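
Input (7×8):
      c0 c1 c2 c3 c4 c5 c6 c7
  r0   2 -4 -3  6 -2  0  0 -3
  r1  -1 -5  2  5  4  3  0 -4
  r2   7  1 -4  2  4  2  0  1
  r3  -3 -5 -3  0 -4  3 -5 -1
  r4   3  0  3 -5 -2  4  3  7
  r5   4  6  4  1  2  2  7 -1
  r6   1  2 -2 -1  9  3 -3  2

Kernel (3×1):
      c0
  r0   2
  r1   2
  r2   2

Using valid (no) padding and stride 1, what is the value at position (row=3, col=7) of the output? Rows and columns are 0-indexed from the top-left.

10

The receptive field on the input at this output position is [-1 / 7 / -1]. Elementwise product with the kernel and sum: -1·2 + 7·2 + -1·2.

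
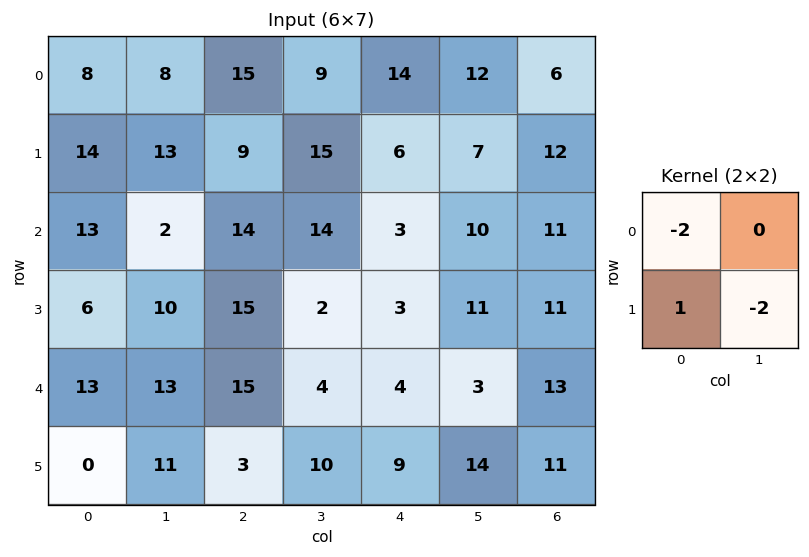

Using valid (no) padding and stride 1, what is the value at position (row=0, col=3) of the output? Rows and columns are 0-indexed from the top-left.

The receptive field on the input at this output position is [9 14 / 15 6]. Elementwise product with the kernel and sum: 9·-2 + 15·1 + 6·-2.

-15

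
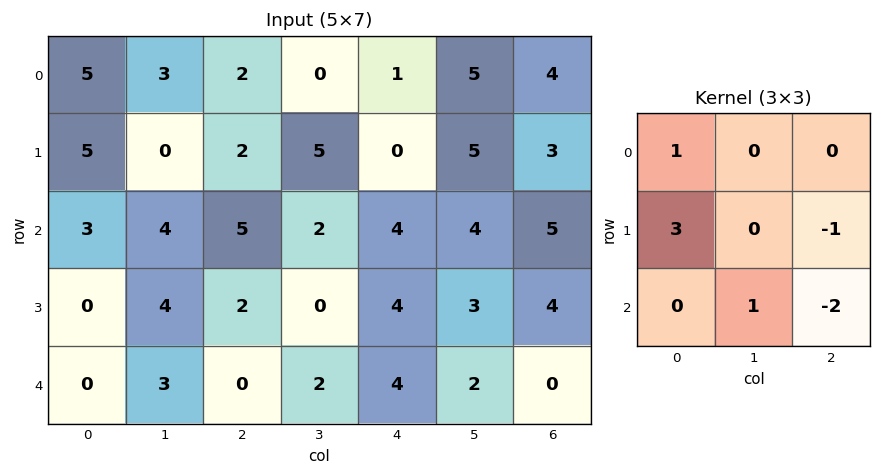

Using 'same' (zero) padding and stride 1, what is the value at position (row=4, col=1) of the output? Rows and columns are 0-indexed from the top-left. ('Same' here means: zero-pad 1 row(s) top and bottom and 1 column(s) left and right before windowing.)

The receptive field on the zero-padded input at this output position is [0 4 2 / 0 3 0 / 0 0 0]. Elementwise product with the kernel and sum: 0·1 + 0·3 + 0·-1 + 0·1 + 0·-2.

0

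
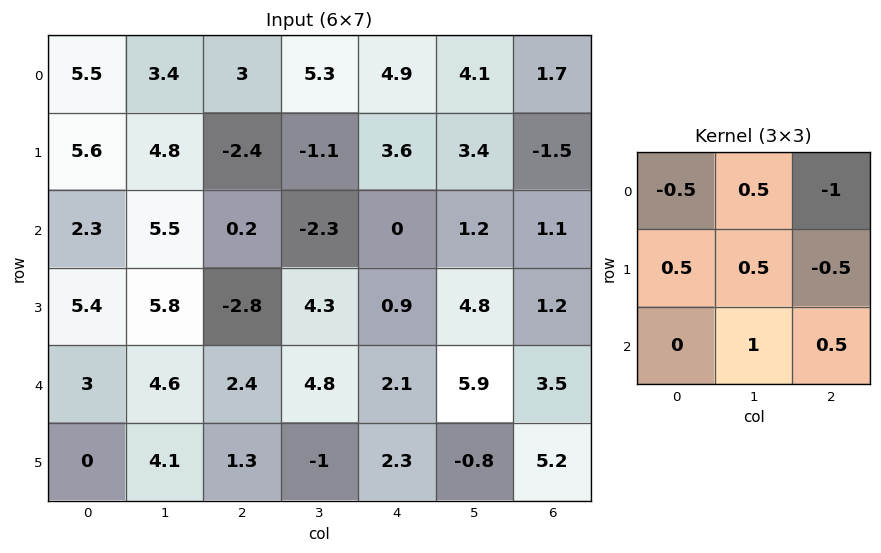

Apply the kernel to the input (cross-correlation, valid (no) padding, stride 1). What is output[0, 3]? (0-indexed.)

-4.15

The receptive field on the input at this output position is [5.3 4.9 4.1 / -1.1 3.6 3.4 / -2.3 0 1.2]. Elementwise product with the kernel and sum: 5.3·-0.5 + 4.9·0.5 + 4.1·-1 + -1.1·0.5 + 3.6·0.5 + 3.4·-0.5 + 0·1 + 1.2·0.5.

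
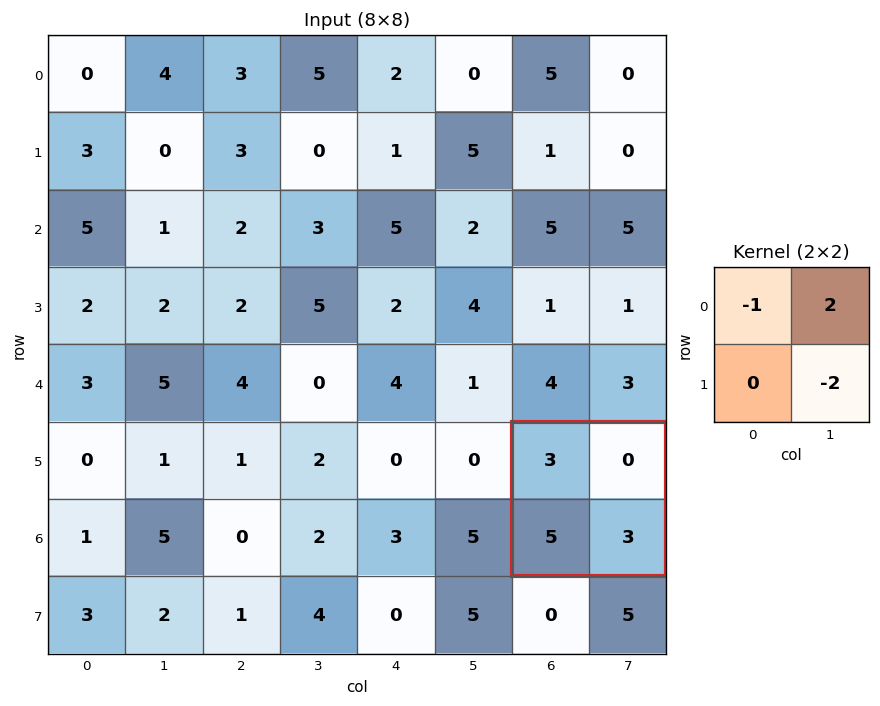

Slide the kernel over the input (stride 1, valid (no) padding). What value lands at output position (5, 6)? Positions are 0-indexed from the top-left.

-9

The receptive field on the input at this output position is [3 0 / 5 3]. Elementwise product with the kernel and sum: 3·-1 + 0·2 + 3·-2.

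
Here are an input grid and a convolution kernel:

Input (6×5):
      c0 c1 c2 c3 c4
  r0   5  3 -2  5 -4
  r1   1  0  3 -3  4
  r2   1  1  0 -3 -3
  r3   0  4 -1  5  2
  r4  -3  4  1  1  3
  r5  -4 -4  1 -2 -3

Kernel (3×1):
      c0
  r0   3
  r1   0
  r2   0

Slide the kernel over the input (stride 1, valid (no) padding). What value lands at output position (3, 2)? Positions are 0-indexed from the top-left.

-3

The receptive field on the input at this output position is [-1 / 1 / 1]. Elementwise product with the kernel and sum: -1·3.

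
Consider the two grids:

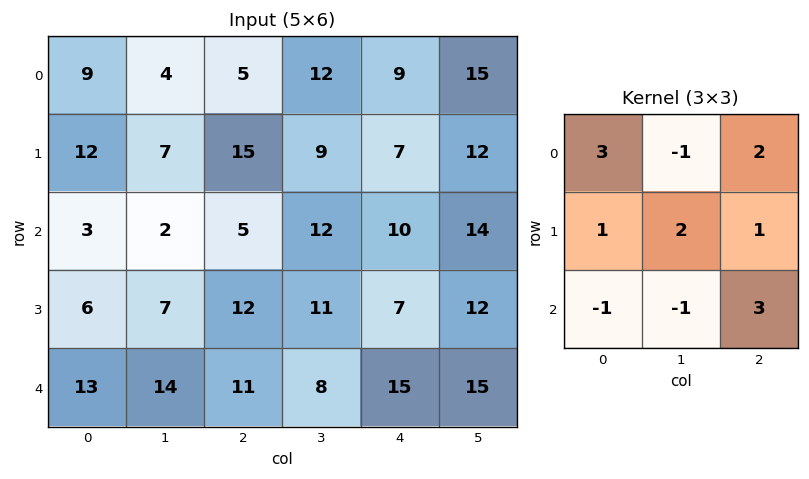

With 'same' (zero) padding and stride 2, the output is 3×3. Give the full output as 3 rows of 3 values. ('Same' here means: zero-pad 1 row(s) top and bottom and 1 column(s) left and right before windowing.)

Output[0,0]: The receptive field on the zero-padded input at this output position is [0 0 0 / 0 9 4 / 0 12 7]. Elementwise product with the kernel and sum: 0·3 + 0·-1 + 0·2 + 0·1 + 9·2 + 4·1 + 0·-1 + 12·-1 + 7·3.
Output[0,1]: The receptive field on the zero-padded input at this output position is [0 0 0 / 4 5 12 / 7 15 9]. Elementwise product with the kernel and sum: 0·3 + 0·-1 + 0·2 + 4·1 + 5·2 + 12·1 + 7·-1 + 15·-1 + 9·3.

31 31 65
25 62 108
48 75 103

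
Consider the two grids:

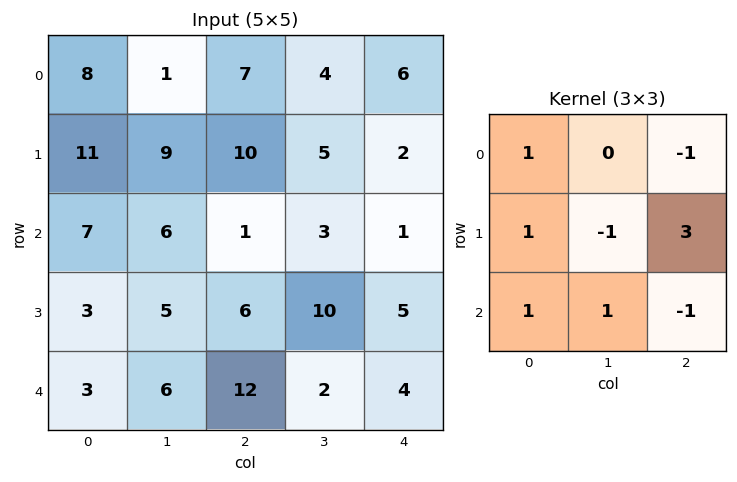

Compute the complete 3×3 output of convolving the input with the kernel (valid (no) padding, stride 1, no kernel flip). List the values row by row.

Output[0,0]: The receptive field on the input at this output position is [8 1 7 / 11 9 10 / 7 6 1]. Elementwise product with the kernel and sum: 8·1 + 7·-1 + 11·1 + 9·-1 + 10·3 + 7·1 + 6·1 + 1·-1.
Output[0,1]: The receptive field on the input at this output position is [1 7 4 / 9 10 5 / 6 1 3]. Elementwise product with the kernel and sum: 1·1 + 4·-1 + 9·1 + 10·-1 + 5·3 + 6·1 + 1·1 + 3·-1.

45 15 15
7 19 20
19 48 21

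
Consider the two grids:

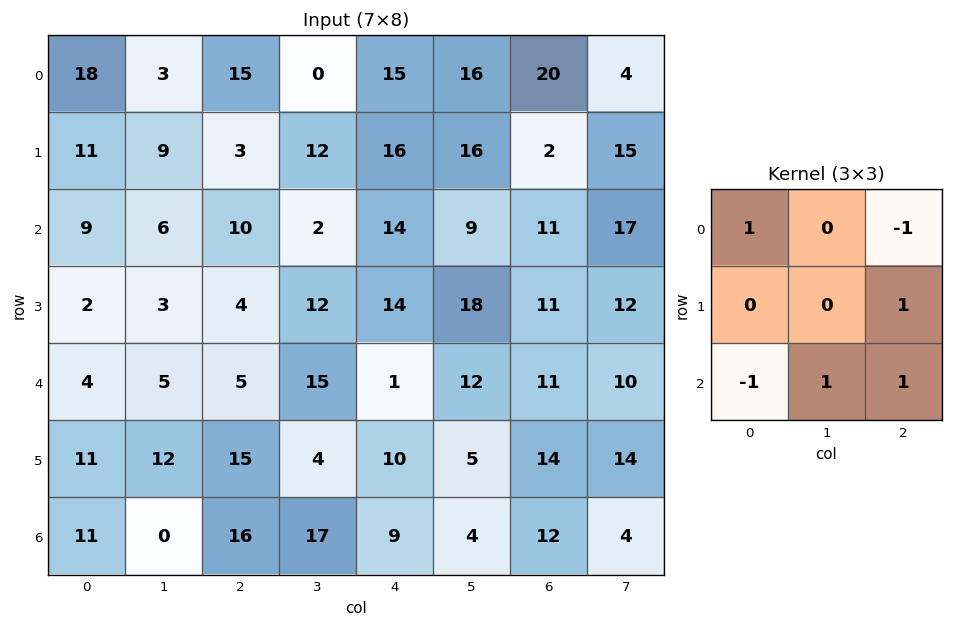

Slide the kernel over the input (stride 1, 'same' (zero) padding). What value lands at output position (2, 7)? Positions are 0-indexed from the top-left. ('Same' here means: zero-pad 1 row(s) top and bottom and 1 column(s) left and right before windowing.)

The receptive field on the zero-padded input at this output position is [2 15 0 / 11 17 0 / 11 12 0]. Elementwise product with the kernel and sum: 2·1 + 0·-1 + 0·1 + 11·-1 + 12·1 + 0·1.

3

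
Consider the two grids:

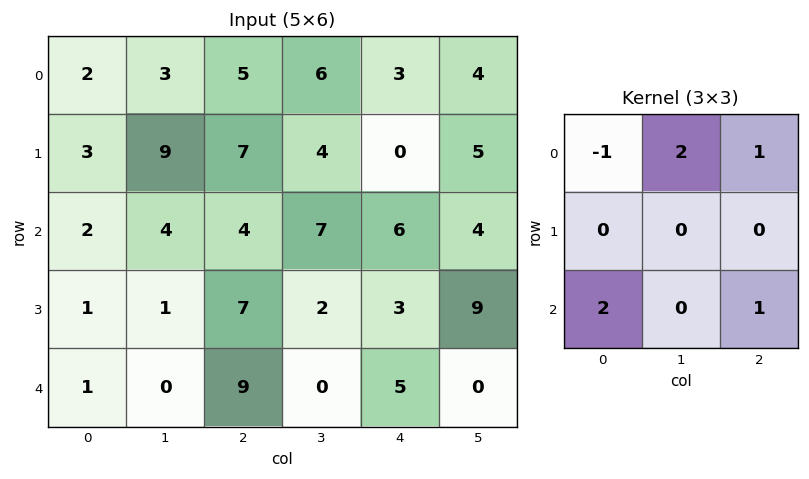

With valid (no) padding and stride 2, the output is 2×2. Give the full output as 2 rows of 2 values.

Output[0,0]: The receptive field on the input at this output position is [2 3 5 / 3 9 7 / 2 4 4]. Elementwise product with the kernel and sum: 2·-1 + 3·2 + 5·1 + 2·2 + 4·1.
Output[0,1]: The receptive field on the input at this output position is [5 6 3 / 7 4 0 / 4 7 6]. Elementwise product with the kernel and sum: 5·-1 + 6·2 + 3·1 + 4·2 + 6·1.

17 24
21 39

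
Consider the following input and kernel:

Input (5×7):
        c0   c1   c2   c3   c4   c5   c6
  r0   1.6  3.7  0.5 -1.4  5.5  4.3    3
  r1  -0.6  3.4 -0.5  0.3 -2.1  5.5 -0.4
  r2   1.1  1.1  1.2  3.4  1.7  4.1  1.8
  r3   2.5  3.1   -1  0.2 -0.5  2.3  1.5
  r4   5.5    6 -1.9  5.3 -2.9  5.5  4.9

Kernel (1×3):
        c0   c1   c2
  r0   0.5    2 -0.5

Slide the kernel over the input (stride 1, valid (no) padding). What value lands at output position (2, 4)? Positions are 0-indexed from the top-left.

8.15

The receptive field on the input at this output position is [1.7 4.1 1.8]. Elementwise product with the kernel and sum: 1.7·0.5 + 4.1·2 + 1.8·-0.5.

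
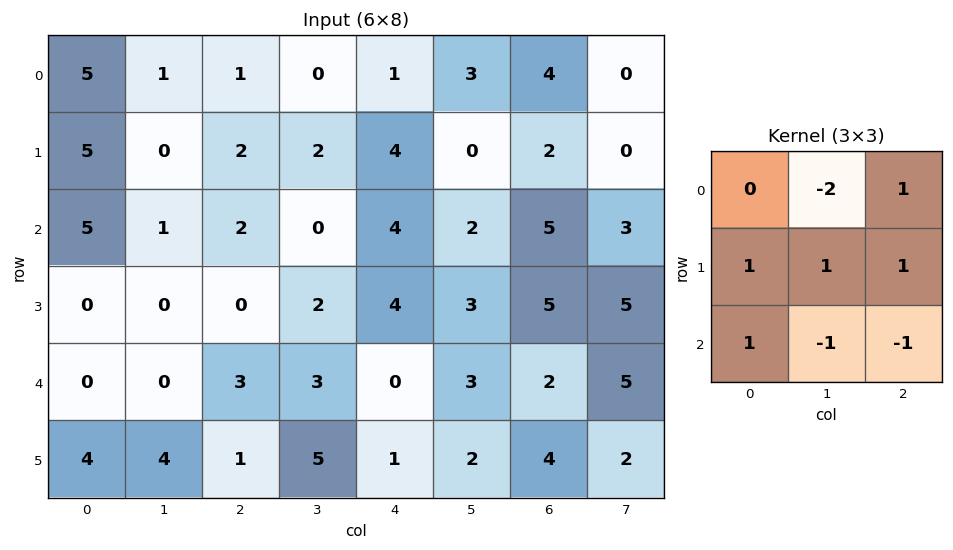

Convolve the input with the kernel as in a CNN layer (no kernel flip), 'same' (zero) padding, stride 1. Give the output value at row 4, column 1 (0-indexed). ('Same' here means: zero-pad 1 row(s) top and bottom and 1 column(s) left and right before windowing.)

The receptive field on the zero-padded input at this output position is [0 0 0 / 0 0 3 / 4 4 1]. Elementwise product with the kernel and sum: 0·-2 + 0·1 + 0·1 + 0·1 + 3·1 + 4·1 + 4·-1 + 1·-1.

2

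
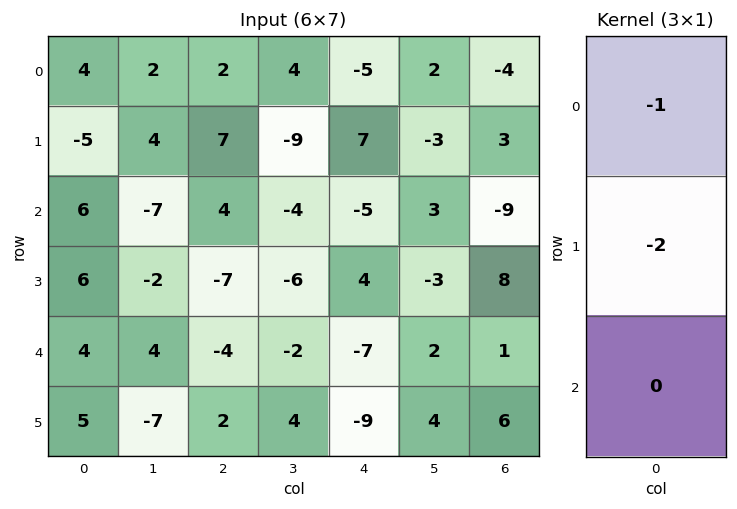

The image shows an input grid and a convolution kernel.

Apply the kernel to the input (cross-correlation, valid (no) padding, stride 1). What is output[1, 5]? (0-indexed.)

The receptive field on the input at this output position is [-3 / 3 / -3]. Elementwise product with the kernel and sum: -3·-1 + 3·-2.

-3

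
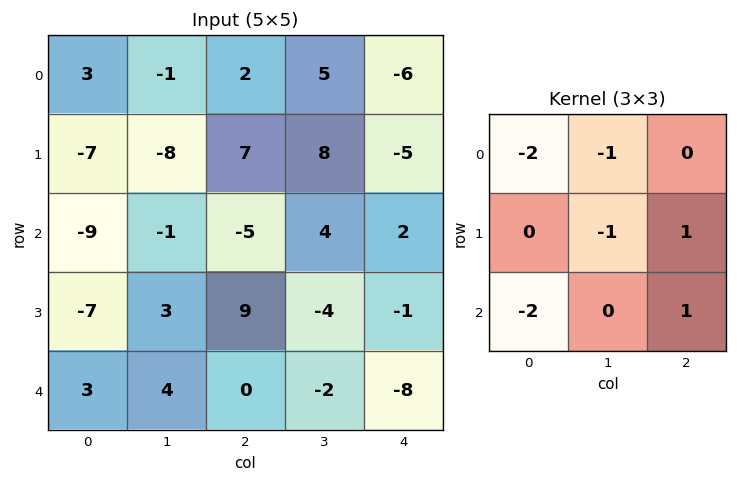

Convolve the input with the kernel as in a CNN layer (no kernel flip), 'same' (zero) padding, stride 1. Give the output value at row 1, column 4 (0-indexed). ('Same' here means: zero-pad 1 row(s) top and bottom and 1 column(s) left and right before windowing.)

The receptive field on the zero-padded input at this output position is [5 -6 0 / 8 -5 0 / 4 2 0]. Elementwise product with the kernel and sum: 5·-2 + -6·-1 + -5·-1 + 0·1 + 4·-2 + 0·1.

-7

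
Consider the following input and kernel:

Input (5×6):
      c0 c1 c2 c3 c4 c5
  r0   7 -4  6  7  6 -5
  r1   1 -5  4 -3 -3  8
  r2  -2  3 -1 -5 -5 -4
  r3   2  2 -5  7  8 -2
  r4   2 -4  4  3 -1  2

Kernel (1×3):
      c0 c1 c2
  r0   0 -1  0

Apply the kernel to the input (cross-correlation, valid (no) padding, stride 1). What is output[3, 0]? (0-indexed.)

-2

The receptive field on the input at this output position is [2 2 -5]. Elementwise product with the kernel and sum: 2·-1.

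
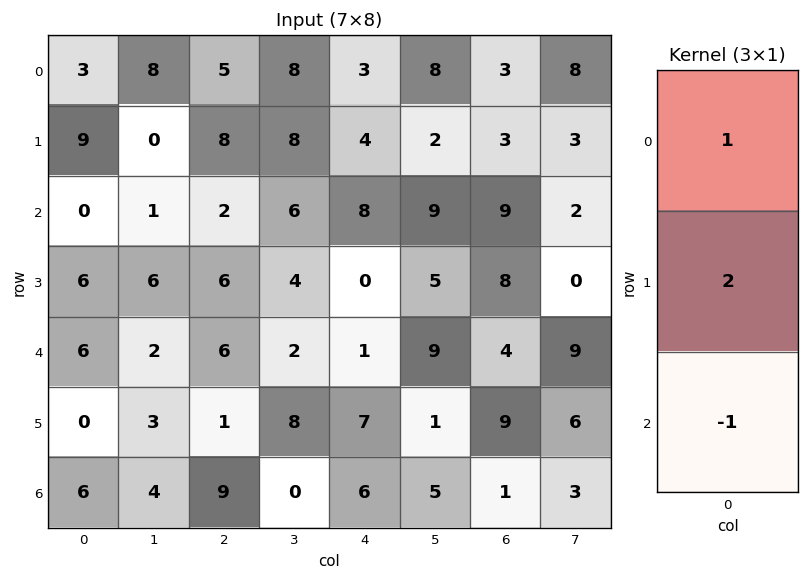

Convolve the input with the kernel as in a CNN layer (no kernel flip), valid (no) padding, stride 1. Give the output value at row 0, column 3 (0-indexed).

18

The receptive field on the input at this output position is [8 / 8 / 6]. Elementwise product with the kernel and sum: 8·1 + 8·2 + 6·-1.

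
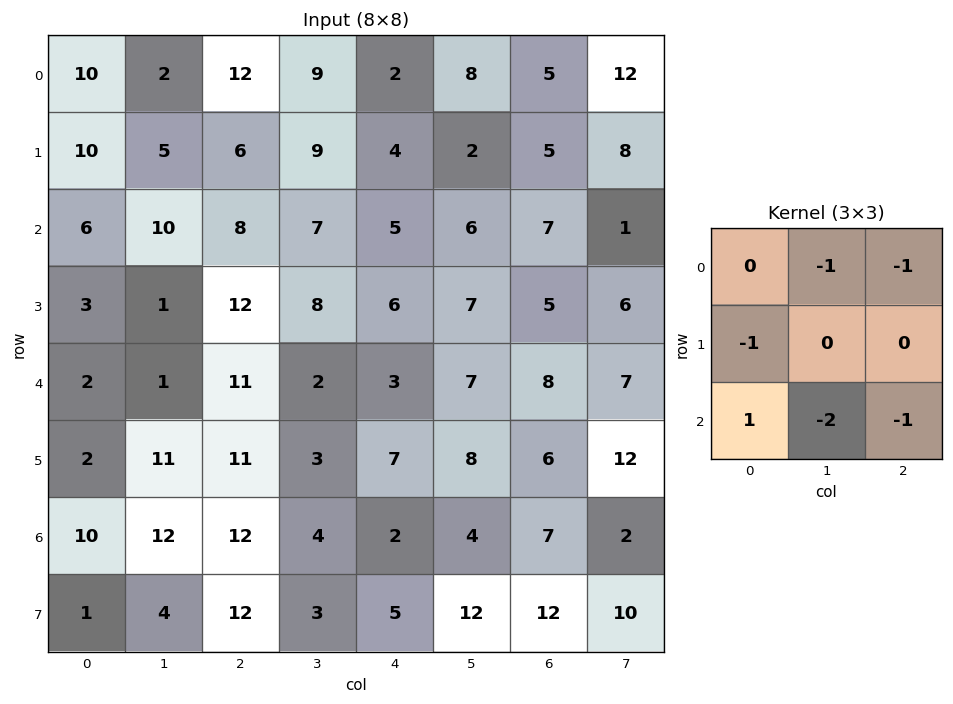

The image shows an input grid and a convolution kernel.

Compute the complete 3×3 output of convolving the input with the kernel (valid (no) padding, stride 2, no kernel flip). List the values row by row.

Output[0,0]: The receptive field on the input at this output position is [10 2 12 / 10 5 6 / 6 10 8]. Elementwise product with the kernel and sum: 2·-1 + 12·-1 + 10·-1 + 6·1 + 10·-2 + 8·-1.
Output[0,1]: The receptive field on the input at this output position is [12 9 2 / 6 9 4 / 8 7 5]. Elementwise product with the kernel and sum: 9·-1 + 2·-1 + 6·-1 + 8·1 + 7·-2 + 5·-1.

-46 -28 -31
-32 -20 -38
-40 -14 -35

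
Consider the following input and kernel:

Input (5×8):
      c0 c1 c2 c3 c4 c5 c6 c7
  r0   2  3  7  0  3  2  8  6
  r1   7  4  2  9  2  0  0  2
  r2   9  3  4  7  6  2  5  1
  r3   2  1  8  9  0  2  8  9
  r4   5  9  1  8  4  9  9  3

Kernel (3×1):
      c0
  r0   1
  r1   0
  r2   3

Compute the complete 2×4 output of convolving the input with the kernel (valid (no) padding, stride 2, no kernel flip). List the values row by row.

29 19 21 23
24 7 18 32

Output[0,0]: The receptive field on the input at this output position is [2 / 7 / 9]. Elementwise product with the kernel and sum: 2·1 + 9·3.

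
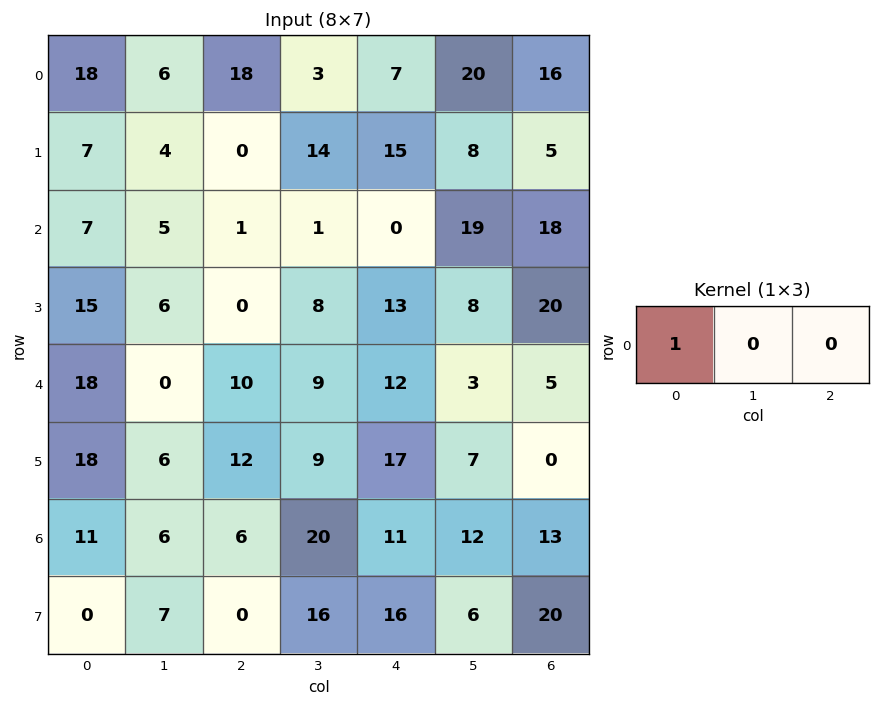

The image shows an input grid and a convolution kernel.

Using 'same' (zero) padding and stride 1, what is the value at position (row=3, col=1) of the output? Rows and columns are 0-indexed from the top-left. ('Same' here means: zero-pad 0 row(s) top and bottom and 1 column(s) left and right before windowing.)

The receptive field on the zero-padded input at this output position is [15 6 0]. Elementwise product with the kernel and sum: 15·1.

15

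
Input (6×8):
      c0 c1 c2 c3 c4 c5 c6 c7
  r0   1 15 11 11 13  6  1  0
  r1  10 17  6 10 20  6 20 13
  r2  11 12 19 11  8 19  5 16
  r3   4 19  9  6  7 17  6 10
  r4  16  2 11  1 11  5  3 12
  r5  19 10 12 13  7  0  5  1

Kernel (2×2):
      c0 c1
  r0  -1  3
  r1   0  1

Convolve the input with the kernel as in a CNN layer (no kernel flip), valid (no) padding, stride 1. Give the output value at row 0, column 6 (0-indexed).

The receptive field on the input at this output position is [1 0 / 20 13]. Elementwise product with the kernel and sum: 1·-1 + 0·3 + 13·1.

12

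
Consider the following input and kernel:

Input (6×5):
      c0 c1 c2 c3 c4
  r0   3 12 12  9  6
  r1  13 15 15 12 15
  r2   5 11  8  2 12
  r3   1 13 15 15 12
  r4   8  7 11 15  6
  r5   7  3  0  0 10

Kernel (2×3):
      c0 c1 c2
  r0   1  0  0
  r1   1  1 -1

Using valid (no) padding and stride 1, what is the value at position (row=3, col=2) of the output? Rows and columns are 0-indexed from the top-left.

35

The receptive field on the input at this output position is [15 15 12 / 11 15 6]. Elementwise product with the kernel and sum: 15·1 + 11·1 + 15·1 + 6·-1.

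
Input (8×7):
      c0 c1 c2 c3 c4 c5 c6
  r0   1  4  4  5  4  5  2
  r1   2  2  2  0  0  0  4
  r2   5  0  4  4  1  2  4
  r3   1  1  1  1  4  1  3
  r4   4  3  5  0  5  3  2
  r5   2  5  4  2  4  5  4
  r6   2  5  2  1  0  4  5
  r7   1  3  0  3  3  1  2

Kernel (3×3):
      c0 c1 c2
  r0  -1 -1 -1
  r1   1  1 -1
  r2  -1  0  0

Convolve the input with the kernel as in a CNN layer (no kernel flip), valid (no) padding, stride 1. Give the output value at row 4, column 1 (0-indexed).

-6

The receptive field on the input at this output position is [3 5 0 / 5 4 2 / 5 2 1]. Elementwise product with the kernel and sum: 3·-1 + 5·-1 + 0·-1 + 5·1 + 4·1 + 2·-1 + 5·-1.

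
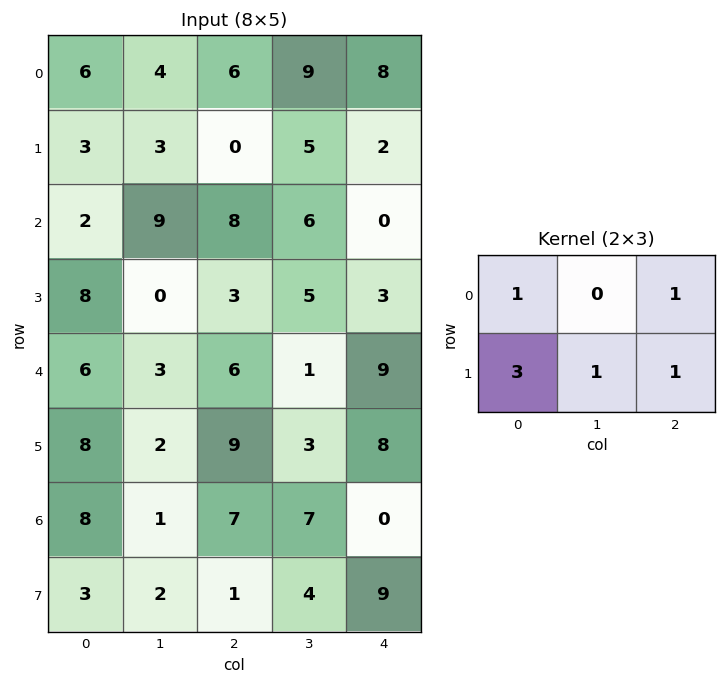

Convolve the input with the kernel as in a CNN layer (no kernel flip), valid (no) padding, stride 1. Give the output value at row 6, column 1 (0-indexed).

19

The receptive field on the input at this output position is [1 7 7 / 2 1 4]. Elementwise product with the kernel and sum: 1·1 + 7·1 + 2·3 + 1·1 + 4·1.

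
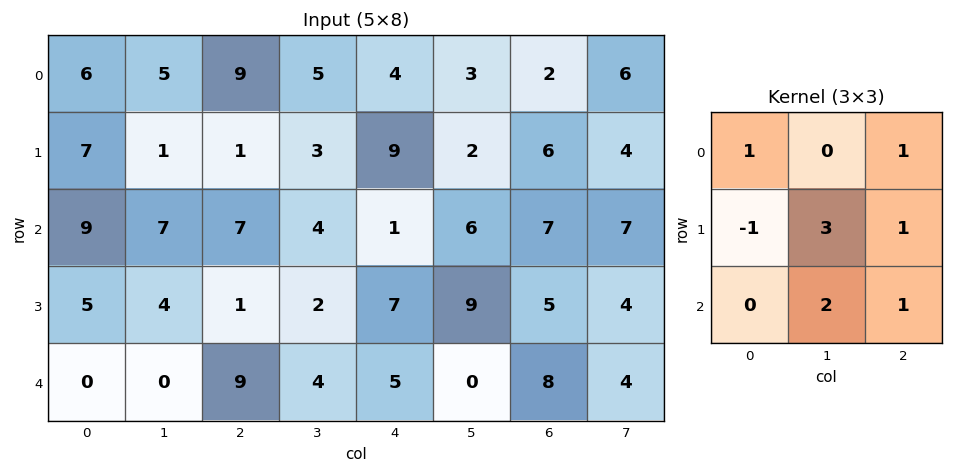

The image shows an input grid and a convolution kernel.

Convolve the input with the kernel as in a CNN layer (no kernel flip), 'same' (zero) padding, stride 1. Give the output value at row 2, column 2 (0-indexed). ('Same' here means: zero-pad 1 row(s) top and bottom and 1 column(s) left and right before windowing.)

The receptive field on the zero-padded input at this output position is [1 1 3 / 7 7 4 / 4 1 2]. Elementwise product with the kernel and sum: 1·1 + 3·1 + 7·-1 + 7·3 + 4·1 + 1·2 + 2·1.

26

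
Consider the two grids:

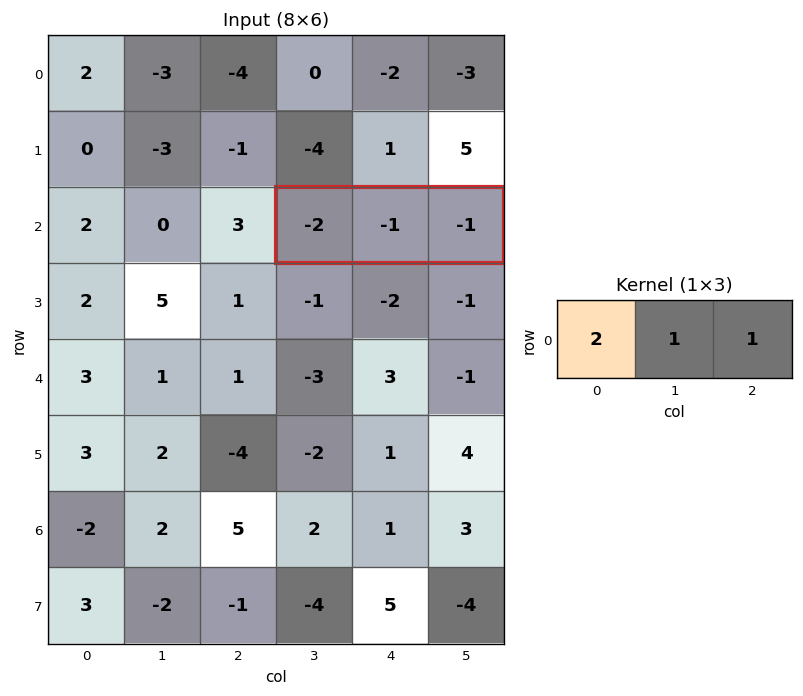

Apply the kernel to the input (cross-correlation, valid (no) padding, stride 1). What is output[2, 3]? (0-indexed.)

The receptive field on the input at this output position is [-2 -1 -1]. Elementwise product with the kernel and sum: -2·2 + -1·1 + -1·1.

-6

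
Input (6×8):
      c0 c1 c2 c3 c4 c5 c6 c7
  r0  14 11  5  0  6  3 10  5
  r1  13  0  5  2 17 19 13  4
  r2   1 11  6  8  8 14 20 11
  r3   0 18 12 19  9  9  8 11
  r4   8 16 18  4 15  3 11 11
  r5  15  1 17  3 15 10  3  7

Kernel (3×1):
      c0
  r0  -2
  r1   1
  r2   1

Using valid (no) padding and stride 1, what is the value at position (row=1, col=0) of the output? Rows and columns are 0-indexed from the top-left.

-25

The receptive field on the input at this output position is [13 / 1 / 0]. Elementwise product with the kernel and sum: 13·-2 + 1·1 + 0·1.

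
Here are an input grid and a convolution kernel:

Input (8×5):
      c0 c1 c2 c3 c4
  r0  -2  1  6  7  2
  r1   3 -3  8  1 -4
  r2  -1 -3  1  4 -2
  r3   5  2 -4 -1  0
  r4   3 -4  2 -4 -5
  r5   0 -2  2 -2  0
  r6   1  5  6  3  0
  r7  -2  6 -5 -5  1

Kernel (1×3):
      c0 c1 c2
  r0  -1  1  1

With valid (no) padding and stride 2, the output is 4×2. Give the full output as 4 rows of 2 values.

Output[0,0]: The receptive field on the input at this output position is [-2 1 6]. Elementwise product with the kernel and sum: -2·-1 + 1·1 + 6·1.
Output[0,1]: The receptive field on the input at this output position is [6 7 2]. Elementwise product with the kernel and sum: 6·-1 + 7·1 + 2·1.

9 3
-1 1
-5 -11
10 -3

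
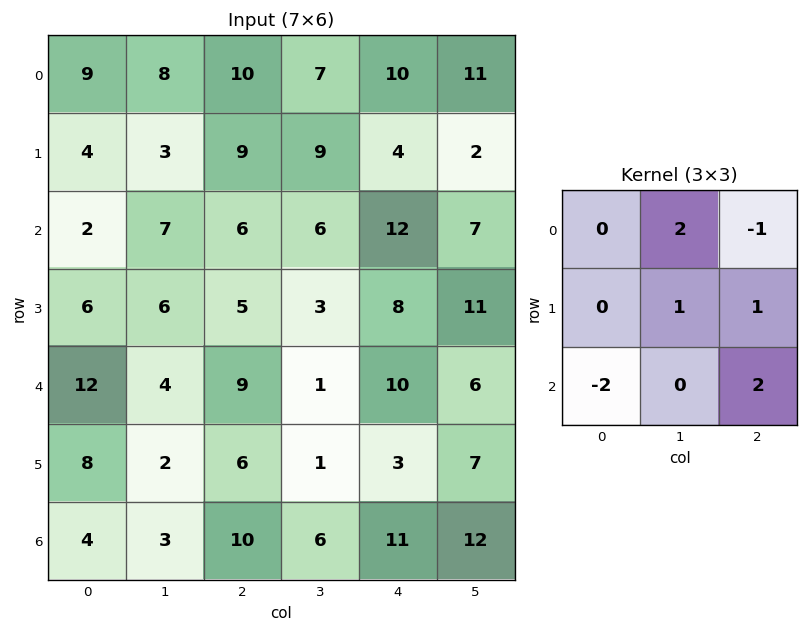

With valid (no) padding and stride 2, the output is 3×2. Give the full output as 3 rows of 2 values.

Output[0,0]: The receptive field on the input at this output position is [9 8 10 / 4 3 9 / 2 7 6]. Elementwise product with the kernel and sum: 8·2 + 10·-1 + 3·1 + 9·1 + 2·-2 + 6·2.
Output[0,1]: The receptive field on the input at this output position is [10 7 10 / 9 9 4 / 6 6 12]. Elementwise product with the kernel and sum: 7·2 + 10·-1 + 9·1 + 4·1 + 6·-2 + 12·2.

26 29
13 13
19 -2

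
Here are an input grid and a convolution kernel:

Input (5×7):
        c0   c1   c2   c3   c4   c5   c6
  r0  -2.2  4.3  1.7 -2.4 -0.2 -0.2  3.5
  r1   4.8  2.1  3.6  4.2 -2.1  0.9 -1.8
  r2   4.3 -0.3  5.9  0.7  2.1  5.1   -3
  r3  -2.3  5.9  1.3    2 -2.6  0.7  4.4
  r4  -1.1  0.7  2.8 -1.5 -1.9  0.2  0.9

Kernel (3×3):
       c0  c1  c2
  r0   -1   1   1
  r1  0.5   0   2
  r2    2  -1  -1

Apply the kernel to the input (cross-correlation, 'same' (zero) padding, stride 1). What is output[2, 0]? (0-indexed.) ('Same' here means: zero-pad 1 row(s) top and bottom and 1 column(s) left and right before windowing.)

2.7

The receptive field on the zero-padded input at this output position is [0 4.8 2.1 / 0 4.3 -0.3 / 0 -2.3 5.9]. Elementwise product with the kernel and sum: 0·-1 + 4.8·1 + 2.1·1 + 0·0.5 + -0.3·2 + 0·2 + -2.3·-1 + 5.9·-1.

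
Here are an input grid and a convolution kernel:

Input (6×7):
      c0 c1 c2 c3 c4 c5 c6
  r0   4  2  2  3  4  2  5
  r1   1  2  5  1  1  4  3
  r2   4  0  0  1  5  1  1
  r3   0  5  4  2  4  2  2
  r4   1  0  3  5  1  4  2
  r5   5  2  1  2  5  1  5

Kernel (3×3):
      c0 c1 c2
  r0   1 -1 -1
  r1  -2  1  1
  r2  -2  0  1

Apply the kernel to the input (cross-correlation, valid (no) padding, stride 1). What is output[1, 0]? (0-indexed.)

The receptive field on the input at this output position is [1 2 5 / 4 0 0 / 0 5 4]. Elementwise product with the kernel and sum: 1·1 + 2·-1 + 5·-1 + 4·-2 + 0·1 + 0·1 + 0·-2 + 4·1.

-10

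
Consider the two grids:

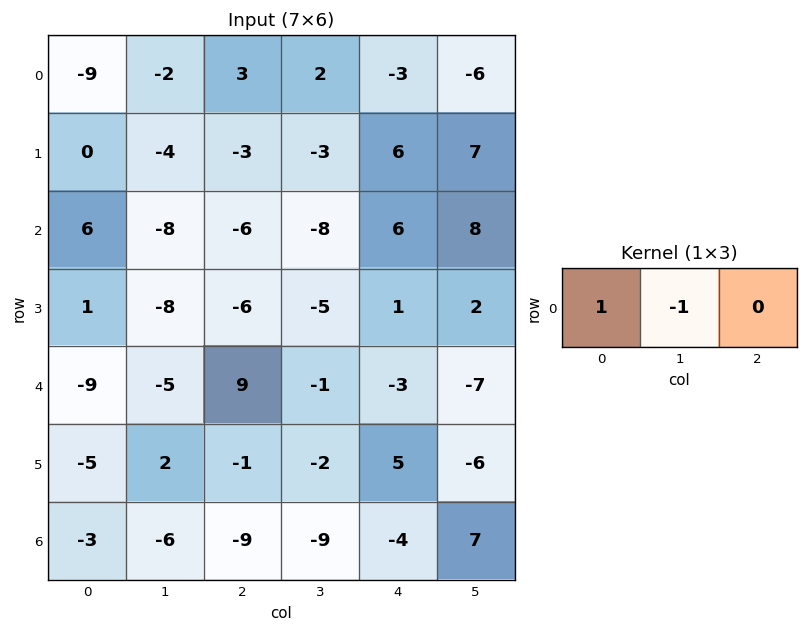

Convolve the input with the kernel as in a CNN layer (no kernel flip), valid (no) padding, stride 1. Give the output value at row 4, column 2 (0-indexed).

The receptive field on the input at this output position is [9 -1 -3]. Elementwise product with the kernel and sum: 9·1 + -1·-1.

10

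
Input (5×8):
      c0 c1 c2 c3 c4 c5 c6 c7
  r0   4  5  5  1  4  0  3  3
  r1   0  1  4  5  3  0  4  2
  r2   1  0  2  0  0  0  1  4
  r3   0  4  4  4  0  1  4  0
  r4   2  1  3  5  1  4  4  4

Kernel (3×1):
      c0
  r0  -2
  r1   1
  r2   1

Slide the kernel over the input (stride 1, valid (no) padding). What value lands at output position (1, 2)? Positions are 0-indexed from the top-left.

The receptive field on the input at this output position is [4 / 2 / 4]. Elementwise product with the kernel and sum: 4·-2 + 2·1 + 4·1.

-2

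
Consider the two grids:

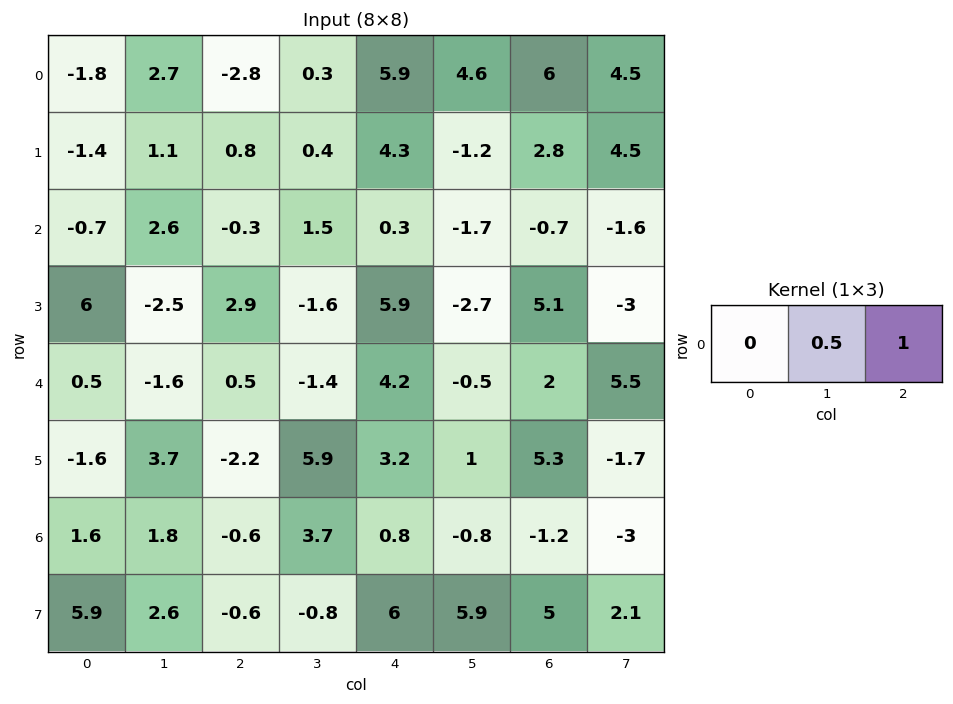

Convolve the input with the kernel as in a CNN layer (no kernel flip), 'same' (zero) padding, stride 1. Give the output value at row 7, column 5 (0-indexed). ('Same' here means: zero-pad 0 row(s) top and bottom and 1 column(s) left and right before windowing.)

The receptive field on the zero-padded input at this output position is [6 5.9 5]. Elementwise product with the kernel and sum: 5.9·0.5 + 5·1.

7.95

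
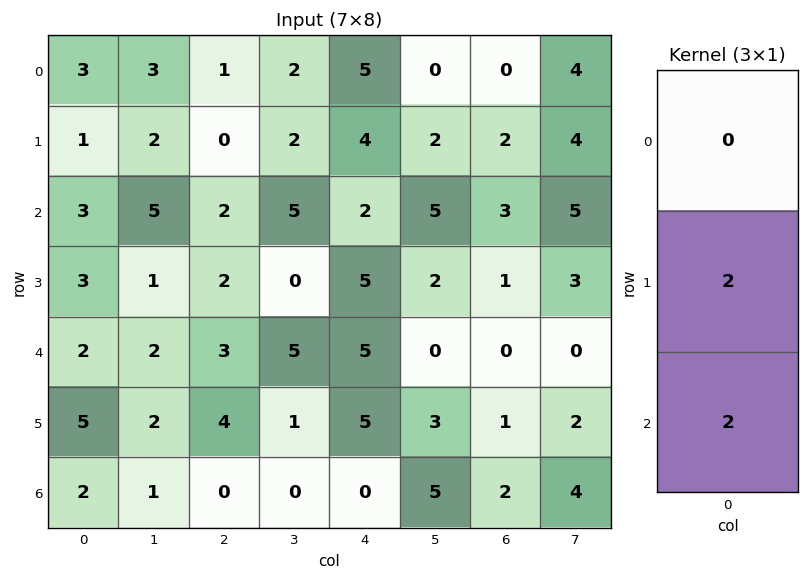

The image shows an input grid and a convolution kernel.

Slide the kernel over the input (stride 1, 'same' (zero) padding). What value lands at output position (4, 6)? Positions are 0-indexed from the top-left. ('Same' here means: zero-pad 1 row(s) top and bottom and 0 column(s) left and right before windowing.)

The receptive field on the zero-padded input at this output position is [1 / 0 / 1]. Elementwise product with the kernel and sum: 0·2 + 1·2.

2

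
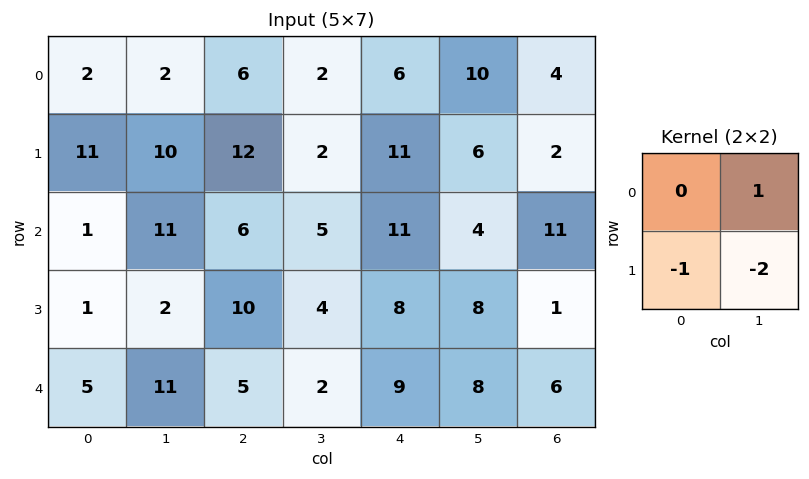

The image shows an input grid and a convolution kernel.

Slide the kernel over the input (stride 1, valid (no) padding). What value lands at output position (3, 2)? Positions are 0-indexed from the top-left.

-5

The receptive field on the input at this output position is [10 4 / 5 2]. Elementwise product with the kernel and sum: 4·1 + 5·-1 + 2·-2.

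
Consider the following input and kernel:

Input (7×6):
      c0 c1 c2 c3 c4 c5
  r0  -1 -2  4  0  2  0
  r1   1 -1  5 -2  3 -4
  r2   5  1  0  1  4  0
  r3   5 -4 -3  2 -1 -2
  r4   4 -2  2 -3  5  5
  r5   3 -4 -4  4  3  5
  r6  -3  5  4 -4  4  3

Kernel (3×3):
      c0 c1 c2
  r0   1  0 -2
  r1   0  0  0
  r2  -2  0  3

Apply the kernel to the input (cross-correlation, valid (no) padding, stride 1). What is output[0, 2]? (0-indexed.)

12

The receptive field on the input at this output position is [4 0 2 / 5 -2 3 / 0 1 4]. Elementwise product with the kernel and sum: 4·1 + 2·-2 + 0·-2 + 4·3.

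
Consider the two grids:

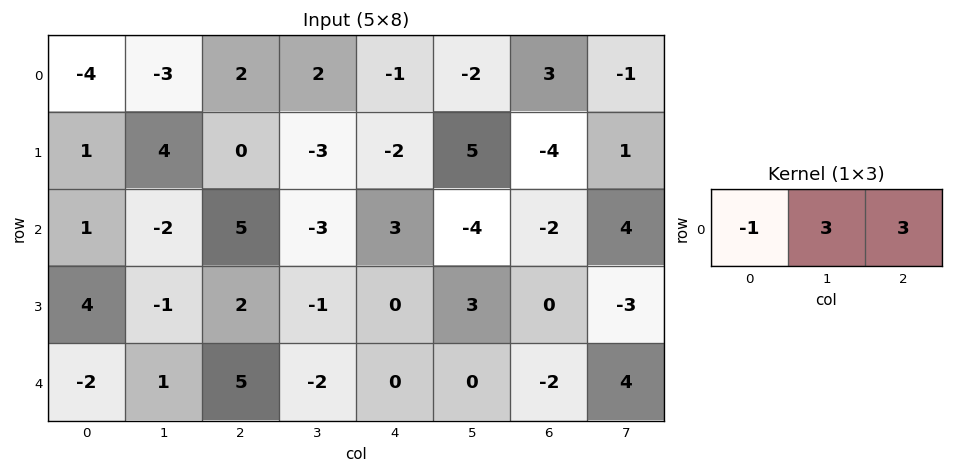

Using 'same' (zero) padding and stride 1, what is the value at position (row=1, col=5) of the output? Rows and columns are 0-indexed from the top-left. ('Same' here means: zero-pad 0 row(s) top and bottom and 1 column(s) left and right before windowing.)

The receptive field on the zero-padded input at this output position is [-2 5 -4]. Elementwise product with the kernel and sum: -2·-1 + 5·3 + -4·3.

5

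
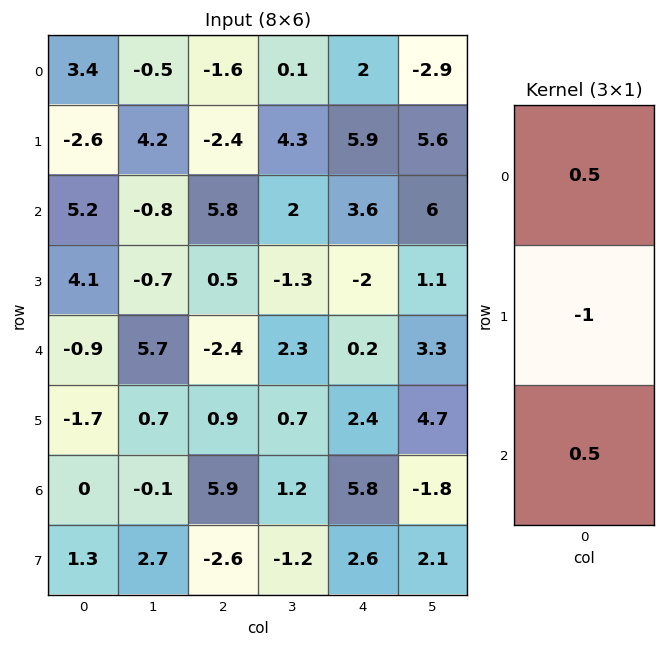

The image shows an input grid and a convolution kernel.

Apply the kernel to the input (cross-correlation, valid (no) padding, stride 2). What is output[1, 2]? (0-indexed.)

3.9

The receptive field on the input at this output position is [3.6 / -2 / 0.2]. Elementwise product with the kernel and sum: 3.6·0.5 + -2·-1 + 0.2·0.5.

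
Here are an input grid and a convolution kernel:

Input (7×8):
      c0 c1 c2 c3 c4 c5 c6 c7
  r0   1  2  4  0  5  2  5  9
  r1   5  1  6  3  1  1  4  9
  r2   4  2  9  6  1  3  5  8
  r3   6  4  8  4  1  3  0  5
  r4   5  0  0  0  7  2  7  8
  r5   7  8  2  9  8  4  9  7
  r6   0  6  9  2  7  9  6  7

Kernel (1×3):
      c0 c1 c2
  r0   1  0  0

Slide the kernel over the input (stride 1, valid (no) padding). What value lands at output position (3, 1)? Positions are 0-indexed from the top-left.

The receptive field on the input at this output position is [4 8 4]. Elementwise product with the kernel and sum: 4·1.

4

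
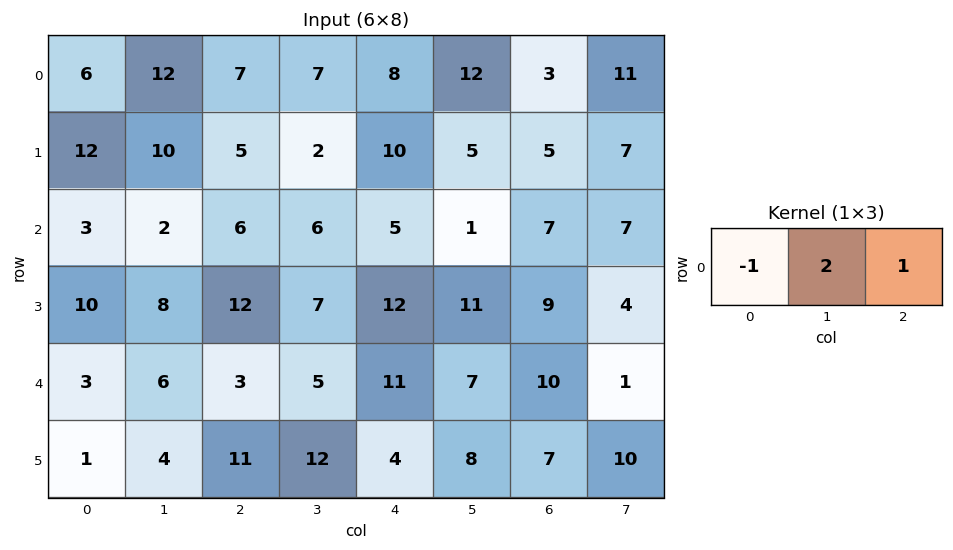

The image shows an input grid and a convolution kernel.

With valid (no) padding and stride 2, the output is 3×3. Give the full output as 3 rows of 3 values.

25 15 19
7 11 4
12 18 13

Output[0,0]: The receptive field on the input at this output position is [6 12 7]. Elementwise product with the kernel and sum: 6·-1 + 12·2 + 7·1.
Output[0,1]: The receptive field on the input at this output position is [7 7 8]. Elementwise product with the kernel and sum: 7·-1 + 7·2 + 8·1.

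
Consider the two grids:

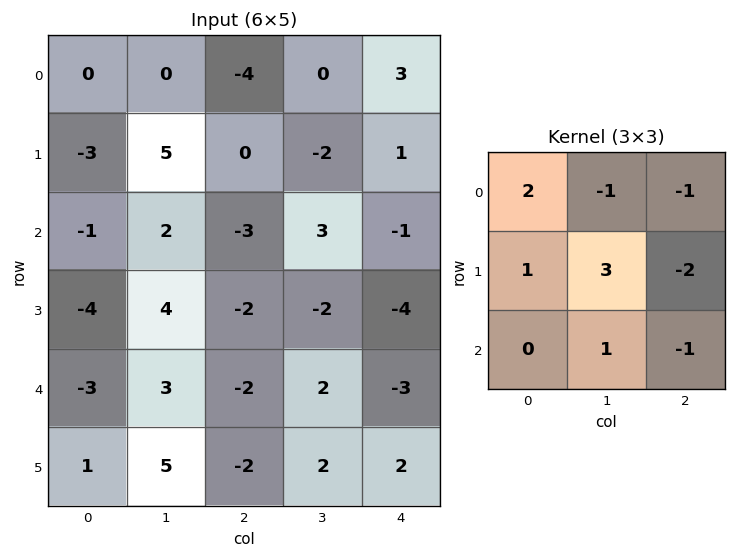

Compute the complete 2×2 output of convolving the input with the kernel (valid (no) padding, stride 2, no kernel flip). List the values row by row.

Output[0,0]: The receptive field on the input at this output position is [0 0 -4 / -3 5 0 / -1 2 -3]. Elementwise product with the kernel and sum: 0·2 + 0·-1 + -4·-1 + -3·1 + 5·3 + 0·-2 + 2·1 + -3·-1.

21 -15
16 -3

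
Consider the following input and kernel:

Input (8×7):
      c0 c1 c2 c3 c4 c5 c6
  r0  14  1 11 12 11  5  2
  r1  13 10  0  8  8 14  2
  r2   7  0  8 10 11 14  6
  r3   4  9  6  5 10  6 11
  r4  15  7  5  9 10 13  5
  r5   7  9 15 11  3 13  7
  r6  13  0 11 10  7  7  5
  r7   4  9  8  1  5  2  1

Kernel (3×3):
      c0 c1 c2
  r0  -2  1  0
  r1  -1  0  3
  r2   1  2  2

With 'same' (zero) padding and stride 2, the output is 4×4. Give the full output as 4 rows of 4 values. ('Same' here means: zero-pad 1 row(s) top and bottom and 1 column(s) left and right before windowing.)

Output[0,0]: The receptive field on the zero-padded input at this output position is [0 0 0 / 0 14 1 / 0 13 10]. Elementwise product with the kernel and sum: 0·-2 + 0·1 + 0·-1 + 1·3 + 0·1 + 13·2 + 10·2.

49 61 55 13
39 41 61 -12
57 69 73 13
33 54 7 -22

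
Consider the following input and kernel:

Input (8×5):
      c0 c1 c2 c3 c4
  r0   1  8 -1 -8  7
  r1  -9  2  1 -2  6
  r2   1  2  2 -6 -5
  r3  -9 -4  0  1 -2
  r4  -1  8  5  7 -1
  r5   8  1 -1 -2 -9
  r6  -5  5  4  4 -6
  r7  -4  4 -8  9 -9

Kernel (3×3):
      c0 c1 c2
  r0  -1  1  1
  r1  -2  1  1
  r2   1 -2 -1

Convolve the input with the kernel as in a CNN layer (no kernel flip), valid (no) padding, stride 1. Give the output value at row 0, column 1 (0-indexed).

The receptive field on the input at this output position is [8 -1 -8 / 2 1 -2 / 2 2 -6]. Elementwise product with the kernel and sum: 8·-1 + -1·1 + -8·1 + 2·-2 + 1·1 + -2·1 + 2·1 + 2·-2 + -6·-1.

-18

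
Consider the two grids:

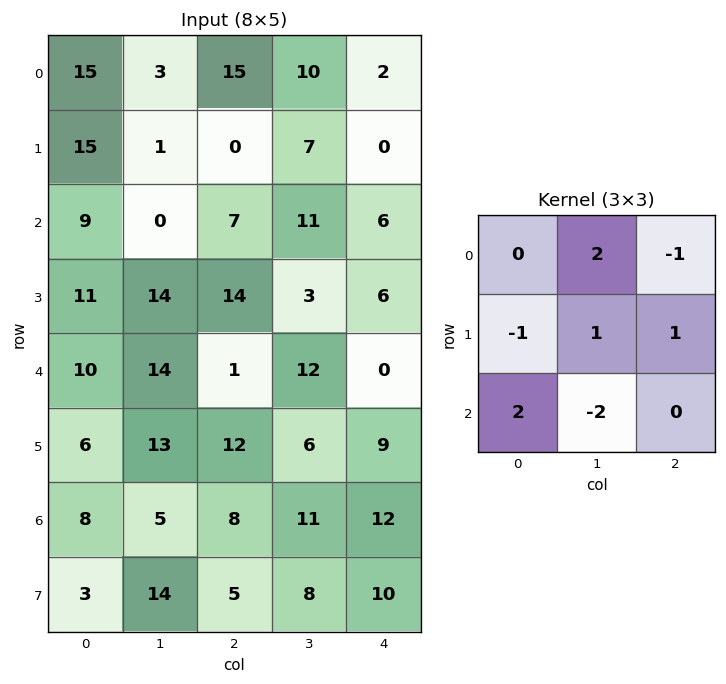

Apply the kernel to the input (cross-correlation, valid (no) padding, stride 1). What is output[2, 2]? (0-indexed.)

-11

The receptive field on the input at this output position is [7 11 6 / 14 3 6 / 1 12 0]. Elementwise product with the kernel and sum: 11·2 + 6·-1 + 14·-1 + 3·1 + 6·1 + 1·2 + 12·-2.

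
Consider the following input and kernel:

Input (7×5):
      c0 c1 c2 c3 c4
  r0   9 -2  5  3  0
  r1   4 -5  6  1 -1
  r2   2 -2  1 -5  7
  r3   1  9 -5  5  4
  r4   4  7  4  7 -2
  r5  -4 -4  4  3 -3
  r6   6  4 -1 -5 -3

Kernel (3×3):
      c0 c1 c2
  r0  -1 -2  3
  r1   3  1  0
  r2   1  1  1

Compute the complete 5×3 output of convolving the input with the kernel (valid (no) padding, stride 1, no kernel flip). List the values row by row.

Output[0,0]: The receptive field on the input at this output position is [9 -2 5 / 4 -5 6 / 2 -2 1]. Elementwise product with the kernel and sum: 9·-1 + -2·-2 + 5·3 + 4·3 + -5·1 + 2·1 + -2·1 + 1·1.

18 -14 11
33 0 -9
32 25 29
-19 44 30
-13 -4 -18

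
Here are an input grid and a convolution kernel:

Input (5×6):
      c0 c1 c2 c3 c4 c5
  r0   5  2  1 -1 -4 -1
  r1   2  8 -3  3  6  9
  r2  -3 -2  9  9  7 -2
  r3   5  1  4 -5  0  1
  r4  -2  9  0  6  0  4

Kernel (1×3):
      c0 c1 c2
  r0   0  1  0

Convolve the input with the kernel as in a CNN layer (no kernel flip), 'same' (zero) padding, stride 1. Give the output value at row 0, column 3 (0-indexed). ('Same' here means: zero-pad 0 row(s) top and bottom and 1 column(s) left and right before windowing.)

The receptive field on the zero-padded input at this output position is [1 -1 -4]. Elementwise product with the kernel and sum: -1·1.

-1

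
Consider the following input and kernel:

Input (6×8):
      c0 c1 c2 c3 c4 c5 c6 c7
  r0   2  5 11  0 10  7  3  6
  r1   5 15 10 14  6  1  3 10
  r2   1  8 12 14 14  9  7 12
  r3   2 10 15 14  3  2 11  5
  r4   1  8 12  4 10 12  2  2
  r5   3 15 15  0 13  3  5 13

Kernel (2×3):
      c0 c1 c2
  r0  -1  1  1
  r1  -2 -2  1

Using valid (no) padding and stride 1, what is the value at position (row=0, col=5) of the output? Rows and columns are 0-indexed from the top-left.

The receptive field on the input at this output position is [7 3 6 / 1 3 10]. Elementwise product with the kernel and sum: 7·-1 + 3·1 + 6·1 + 1·-2 + 3·-2 + 10·1.

4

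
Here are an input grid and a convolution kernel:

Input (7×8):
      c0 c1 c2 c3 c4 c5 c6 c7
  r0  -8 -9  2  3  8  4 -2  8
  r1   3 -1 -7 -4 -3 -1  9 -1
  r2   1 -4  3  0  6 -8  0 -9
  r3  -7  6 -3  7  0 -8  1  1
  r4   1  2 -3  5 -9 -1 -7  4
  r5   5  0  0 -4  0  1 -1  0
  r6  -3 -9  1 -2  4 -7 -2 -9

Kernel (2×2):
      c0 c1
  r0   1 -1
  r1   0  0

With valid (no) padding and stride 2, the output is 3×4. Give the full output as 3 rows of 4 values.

1 -1 4 -10
5 3 14 9
-1 -8 -8 -11

Output[0,0]: The receptive field on the input at this output position is [-8 -9 / 3 -1]. Elementwise product with the kernel and sum: -8·1 + -9·-1.
Output[0,1]: The receptive field on the input at this output position is [2 3 / -7 -4]. Elementwise product with the kernel and sum: 2·1 + 3·-1.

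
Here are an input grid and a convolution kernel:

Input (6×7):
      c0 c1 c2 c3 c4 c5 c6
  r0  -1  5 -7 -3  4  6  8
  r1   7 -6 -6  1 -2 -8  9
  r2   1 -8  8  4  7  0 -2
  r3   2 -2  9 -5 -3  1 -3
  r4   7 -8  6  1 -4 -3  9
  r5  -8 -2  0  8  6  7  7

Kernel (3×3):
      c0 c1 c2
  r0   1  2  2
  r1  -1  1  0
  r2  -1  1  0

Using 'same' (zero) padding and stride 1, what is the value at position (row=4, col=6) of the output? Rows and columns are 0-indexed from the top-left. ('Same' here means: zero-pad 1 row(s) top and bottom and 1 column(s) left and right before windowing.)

7

The receptive field on the zero-padded input at this output position is [1 -3 0 / -3 9 0 / 7 7 0]. Elementwise product with the kernel and sum: 1·1 + -3·2 + 0·2 + -3·-1 + 9·1 + 7·-1 + 7·1.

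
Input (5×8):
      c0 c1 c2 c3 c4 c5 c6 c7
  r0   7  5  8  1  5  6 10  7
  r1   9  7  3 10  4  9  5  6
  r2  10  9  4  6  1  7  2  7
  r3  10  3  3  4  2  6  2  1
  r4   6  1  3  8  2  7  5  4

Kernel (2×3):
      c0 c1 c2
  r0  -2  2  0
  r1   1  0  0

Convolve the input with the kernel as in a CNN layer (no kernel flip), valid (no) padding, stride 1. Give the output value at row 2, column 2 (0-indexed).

The receptive field on the input at this output position is [4 6 1 / 3 4 2]. Elementwise product with the kernel and sum: 4·-2 + 6·2 + 3·1.

7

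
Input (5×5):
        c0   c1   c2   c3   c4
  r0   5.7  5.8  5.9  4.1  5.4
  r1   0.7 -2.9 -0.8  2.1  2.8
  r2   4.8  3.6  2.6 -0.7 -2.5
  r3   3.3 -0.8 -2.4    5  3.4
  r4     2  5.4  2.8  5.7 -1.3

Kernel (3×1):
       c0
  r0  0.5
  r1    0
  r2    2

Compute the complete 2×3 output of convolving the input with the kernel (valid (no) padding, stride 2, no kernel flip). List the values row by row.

12.45 8.15 -2.3
6.4 6.9 -3.85

Output[0,0]: The receptive field on the input at this output position is [5.7 / 0.7 / 4.8]. Elementwise product with the kernel and sum: 5.7·0.5 + 4.8·2.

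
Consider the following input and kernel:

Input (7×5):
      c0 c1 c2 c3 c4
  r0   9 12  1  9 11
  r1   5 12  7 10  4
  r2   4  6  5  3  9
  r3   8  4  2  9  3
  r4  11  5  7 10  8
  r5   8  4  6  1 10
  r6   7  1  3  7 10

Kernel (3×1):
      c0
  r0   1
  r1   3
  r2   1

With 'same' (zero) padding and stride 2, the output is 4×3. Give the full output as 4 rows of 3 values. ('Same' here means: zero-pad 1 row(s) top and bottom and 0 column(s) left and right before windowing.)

Output[0,0]: The receptive field on the zero-padded input at this output position is [0 / 9 / 5]. Elementwise product with the kernel and sum: 0·1 + 9·3 + 5·1.

32 10 37
25 24 34
49 29 37
29 15 40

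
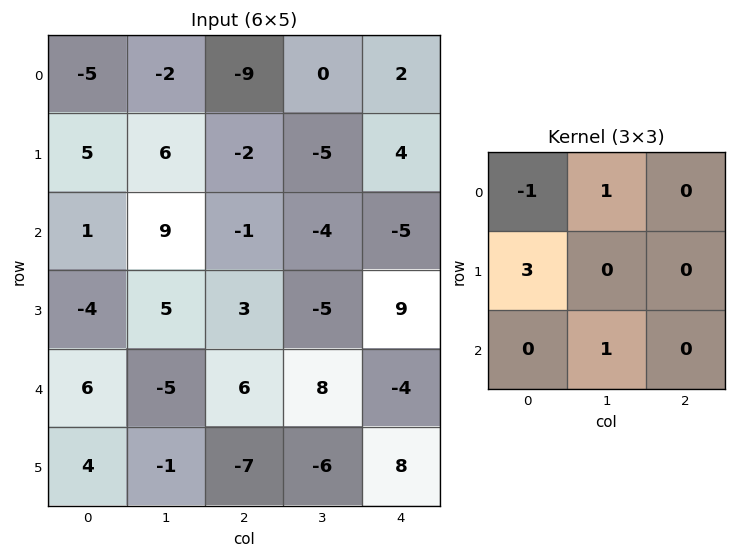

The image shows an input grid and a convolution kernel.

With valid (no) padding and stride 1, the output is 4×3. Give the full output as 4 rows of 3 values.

Output[0,0]: The receptive field on the input at this output position is [-5 -2 -9 / 5 6 -2 / 1 9 -1]. Elementwise product with the kernel and sum: -5·-1 + -2·1 + 5·3 + 9·1.
Output[0,1]: The receptive field on the input at this output position is [-2 -9 0 / 6 -2 -5 / 9 -1 -4]. Elementwise product with the kernel and sum: -2·-1 + -9·1 + 6·3 + -1·1.

27 10 -1
9 22 -11
-9 11 14
26 -24 4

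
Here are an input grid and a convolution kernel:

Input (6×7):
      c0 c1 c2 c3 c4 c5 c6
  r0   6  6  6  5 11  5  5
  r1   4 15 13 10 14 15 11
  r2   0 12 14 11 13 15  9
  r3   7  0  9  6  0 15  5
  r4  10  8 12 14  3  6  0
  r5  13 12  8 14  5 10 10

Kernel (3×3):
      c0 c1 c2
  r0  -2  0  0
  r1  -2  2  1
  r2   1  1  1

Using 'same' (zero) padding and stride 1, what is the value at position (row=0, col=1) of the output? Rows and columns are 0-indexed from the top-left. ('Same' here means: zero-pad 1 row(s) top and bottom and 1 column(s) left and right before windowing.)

The receptive field on the zero-padded input at this output position is [0 0 0 / 6 6 6 / 4 15 13]. Elementwise product with the kernel and sum: 0·-2 + 6·-2 + 6·2 + 6·1 + 4·1 + 15·1 + 13·1.

38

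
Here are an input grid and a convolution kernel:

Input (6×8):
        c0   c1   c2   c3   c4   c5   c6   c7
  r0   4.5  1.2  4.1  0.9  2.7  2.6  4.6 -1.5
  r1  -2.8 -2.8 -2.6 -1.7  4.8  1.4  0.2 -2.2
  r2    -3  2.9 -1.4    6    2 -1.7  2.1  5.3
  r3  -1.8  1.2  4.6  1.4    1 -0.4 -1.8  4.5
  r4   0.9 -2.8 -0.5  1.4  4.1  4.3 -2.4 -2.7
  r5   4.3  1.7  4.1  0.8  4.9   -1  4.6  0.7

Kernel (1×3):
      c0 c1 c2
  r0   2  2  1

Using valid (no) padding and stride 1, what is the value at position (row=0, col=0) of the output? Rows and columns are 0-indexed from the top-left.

The receptive field on the input at this output position is [4.5 1.2 4.1]. Elementwise product with the kernel and sum: 4.5·2 + 1.2·2 + 4.1·1.

15.5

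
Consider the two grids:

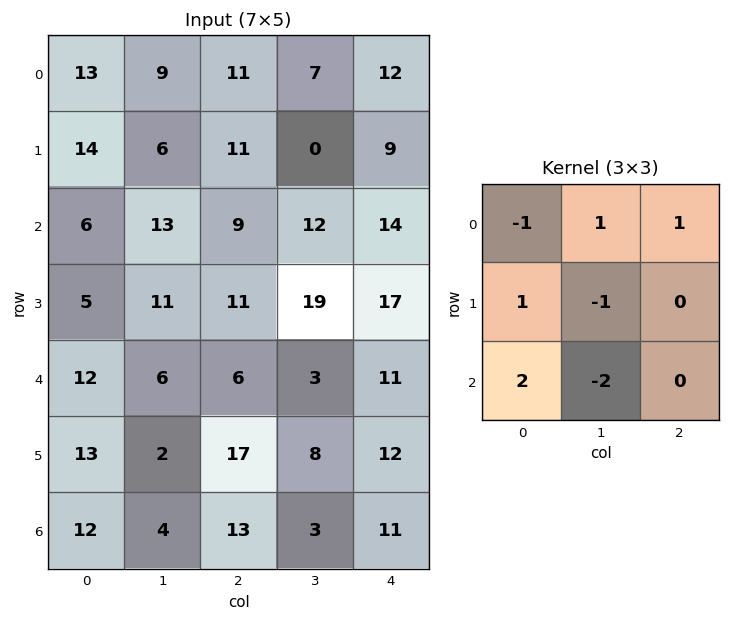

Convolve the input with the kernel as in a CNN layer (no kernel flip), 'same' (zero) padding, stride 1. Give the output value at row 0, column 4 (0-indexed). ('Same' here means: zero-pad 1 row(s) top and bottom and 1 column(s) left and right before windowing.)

The receptive field on the zero-padded input at this output position is [0 0 0 / 7 12 0 / 0 9 0]. Elementwise product with the kernel and sum: 0·-1 + 0·1 + 0·1 + 7·1 + 12·-1 + 0·2 + 9·-2.

-23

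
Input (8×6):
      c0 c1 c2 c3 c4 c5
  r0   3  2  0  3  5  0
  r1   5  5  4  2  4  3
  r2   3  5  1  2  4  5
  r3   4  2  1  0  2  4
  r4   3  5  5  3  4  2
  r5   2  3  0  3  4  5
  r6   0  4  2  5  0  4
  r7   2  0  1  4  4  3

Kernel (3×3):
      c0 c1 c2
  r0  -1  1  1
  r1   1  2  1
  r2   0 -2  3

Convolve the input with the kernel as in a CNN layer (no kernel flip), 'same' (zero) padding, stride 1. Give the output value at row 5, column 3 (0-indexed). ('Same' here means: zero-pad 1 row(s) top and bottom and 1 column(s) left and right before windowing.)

The receptive field on the zero-padded input at this output position is [5 3 4 / 0 3 4 / 2 5 0]. Elementwise product with the kernel and sum: 5·-1 + 3·1 + 4·1 + 0·1 + 3·2 + 4·1 + 5·-2 + 0·3.

2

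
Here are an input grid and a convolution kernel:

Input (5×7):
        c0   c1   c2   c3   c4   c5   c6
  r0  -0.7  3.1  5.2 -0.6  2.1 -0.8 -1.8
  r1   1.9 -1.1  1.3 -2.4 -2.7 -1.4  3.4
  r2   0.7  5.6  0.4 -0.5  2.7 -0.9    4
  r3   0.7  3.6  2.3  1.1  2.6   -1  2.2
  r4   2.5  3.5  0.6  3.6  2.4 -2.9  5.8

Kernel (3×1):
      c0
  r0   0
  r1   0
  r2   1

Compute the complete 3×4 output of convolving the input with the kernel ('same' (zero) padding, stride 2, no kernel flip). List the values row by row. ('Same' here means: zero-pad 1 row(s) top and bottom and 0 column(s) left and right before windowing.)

1.9 1.3 -2.7 3.4
0.7 2.3 2.6 2.2
0 0 0 0

Output[0,0]: The receptive field on the zero-padded input at this output position is [0 / -0.7 / 1.9]. Elementwise product with the kernel and sum: 1.9·1.
Output[0,1]: The receptive field on the zero-padded input at this output position is [0 / 5.2 / 1.3]. Elementwise product with the kernel and sum: 1.3·1.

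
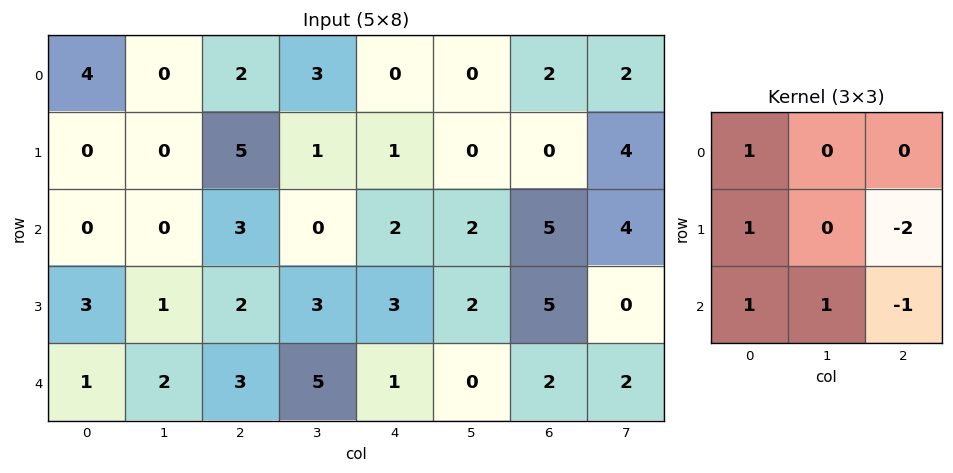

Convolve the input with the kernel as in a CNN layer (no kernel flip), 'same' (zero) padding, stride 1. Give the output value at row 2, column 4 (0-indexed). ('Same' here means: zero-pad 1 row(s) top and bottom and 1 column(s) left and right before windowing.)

1

The receptive field on the zero-padded input at this output position is [1 1 0 / 0 2 2 / 3 3 2]. Elementwise product with the kernel and sum: 1·1 + 0·1 + 2·-2 + 3·1 + 3·1 + 2·-1.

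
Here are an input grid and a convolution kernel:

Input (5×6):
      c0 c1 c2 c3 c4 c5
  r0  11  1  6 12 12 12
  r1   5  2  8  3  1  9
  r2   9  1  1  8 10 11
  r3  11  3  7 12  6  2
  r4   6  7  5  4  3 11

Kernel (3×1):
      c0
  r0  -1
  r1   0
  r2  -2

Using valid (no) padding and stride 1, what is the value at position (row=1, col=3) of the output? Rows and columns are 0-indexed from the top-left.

The receptive field on the input at this output position is [3 / 8 / 12]. Elementwise product with the kernel and sum: 3·-1 + 12·-2.

-27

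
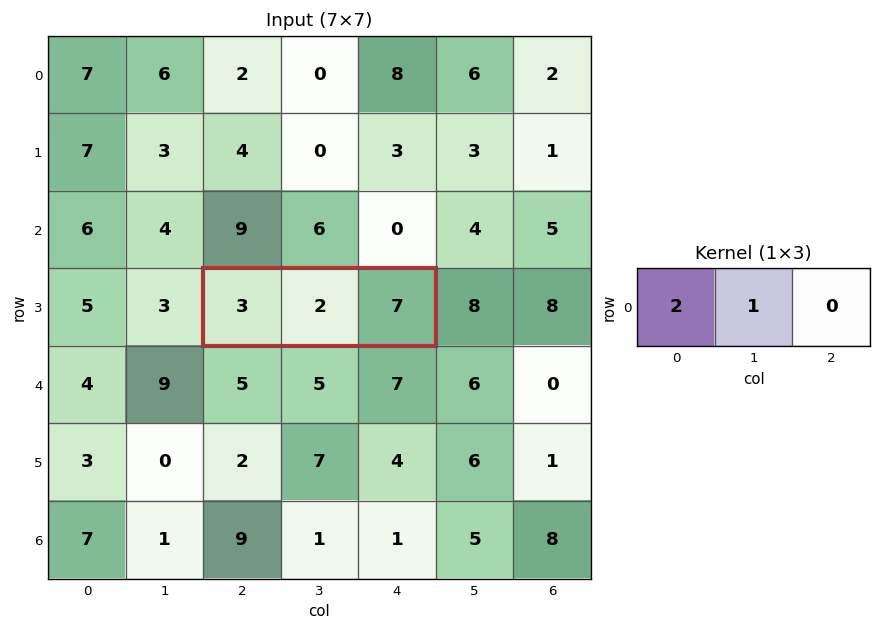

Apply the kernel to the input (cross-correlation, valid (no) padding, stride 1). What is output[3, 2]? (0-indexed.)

The receptive field on the input at this output position is [3 2 7]. Elementwise product with the kernel and sum: 3·2 + 2·1.

8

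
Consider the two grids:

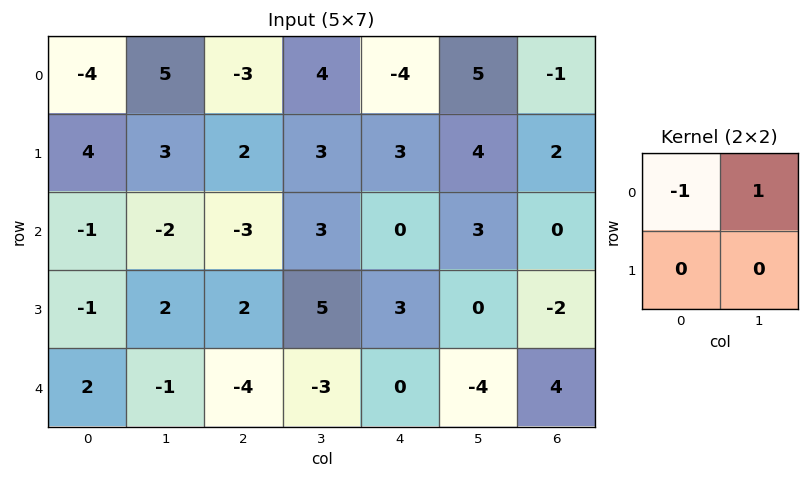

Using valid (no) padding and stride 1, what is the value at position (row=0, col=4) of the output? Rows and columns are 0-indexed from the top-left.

The receptive field on the input at this output position is [-4 5 / 3 4]. Elementwise product with the kernel and sum: -4·-1 + 5·1.

9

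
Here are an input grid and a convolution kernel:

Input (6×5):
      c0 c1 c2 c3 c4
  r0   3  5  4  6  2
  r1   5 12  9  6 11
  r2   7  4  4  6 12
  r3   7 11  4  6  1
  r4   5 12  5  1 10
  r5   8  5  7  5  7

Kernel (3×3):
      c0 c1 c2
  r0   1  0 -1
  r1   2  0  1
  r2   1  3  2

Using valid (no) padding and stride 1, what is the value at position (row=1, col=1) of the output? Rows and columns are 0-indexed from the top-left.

55

The receptive field on the input at this output position is [12 9 6 / 4 4 6 / 11 4 6]. Elementwise product with the kernel and sum: 12·1 + 6·-1 + 4·2 + 6·1 + 11·1 + 4·3 + 6·2.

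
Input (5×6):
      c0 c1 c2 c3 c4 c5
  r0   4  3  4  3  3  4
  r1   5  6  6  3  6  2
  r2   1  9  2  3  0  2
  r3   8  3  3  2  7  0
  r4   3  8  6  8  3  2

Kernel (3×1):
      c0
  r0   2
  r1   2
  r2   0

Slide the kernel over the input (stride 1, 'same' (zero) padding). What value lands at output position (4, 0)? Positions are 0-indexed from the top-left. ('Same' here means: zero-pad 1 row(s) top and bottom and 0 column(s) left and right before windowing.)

The receptive field on the zero-padded input at this output position is [8 / 3 / 0]. Elementwise product with the kernel and sum: 8·2 + 3·2.

22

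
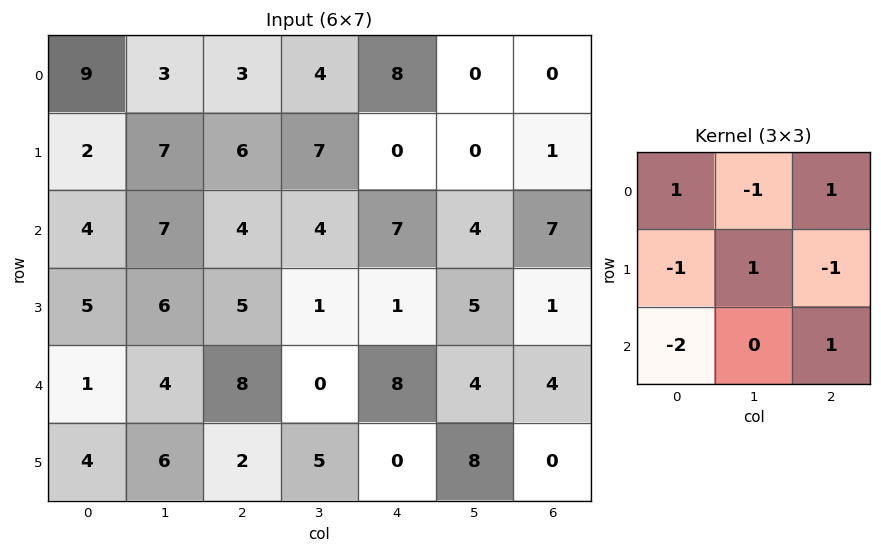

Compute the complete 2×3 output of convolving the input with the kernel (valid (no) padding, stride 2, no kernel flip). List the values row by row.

4 7 0
3 -6 1

Output[0,0]: The receptive field on the input at this output position is [9 3 3 / 2 7 6 / 4 7 4]. Elementwise product with the kernel and sum: 9·1 + 3·-1 + 3·1 + 2·-1 + 7·1 + 6·-1 + 4·-2 + 4·1.
Output[0,1]: The receptive field on the input at this output position is [3 4 8 / 6 7 0 / 4 4 7]. Elementwise product with the kernel and sum: 3·1 + 4·-1 + 8·1 + 6·-1 + 7·1 + 0·-1 + 4·-2 + 7·1.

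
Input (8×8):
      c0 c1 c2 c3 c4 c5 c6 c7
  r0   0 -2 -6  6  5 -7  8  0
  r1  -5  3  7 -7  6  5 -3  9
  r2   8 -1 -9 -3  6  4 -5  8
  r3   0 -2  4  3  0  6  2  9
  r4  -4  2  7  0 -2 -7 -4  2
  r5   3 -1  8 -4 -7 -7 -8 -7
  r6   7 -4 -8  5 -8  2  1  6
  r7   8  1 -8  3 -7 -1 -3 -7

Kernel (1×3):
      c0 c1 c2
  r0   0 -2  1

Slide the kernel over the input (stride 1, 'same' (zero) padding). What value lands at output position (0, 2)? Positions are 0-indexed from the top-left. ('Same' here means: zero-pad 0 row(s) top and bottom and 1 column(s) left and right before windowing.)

The receptive field on the zero-padded input at this output position is [-2 -6 6]. Elementwise product with the kernel and sum: -6·-2 + 6·1.

18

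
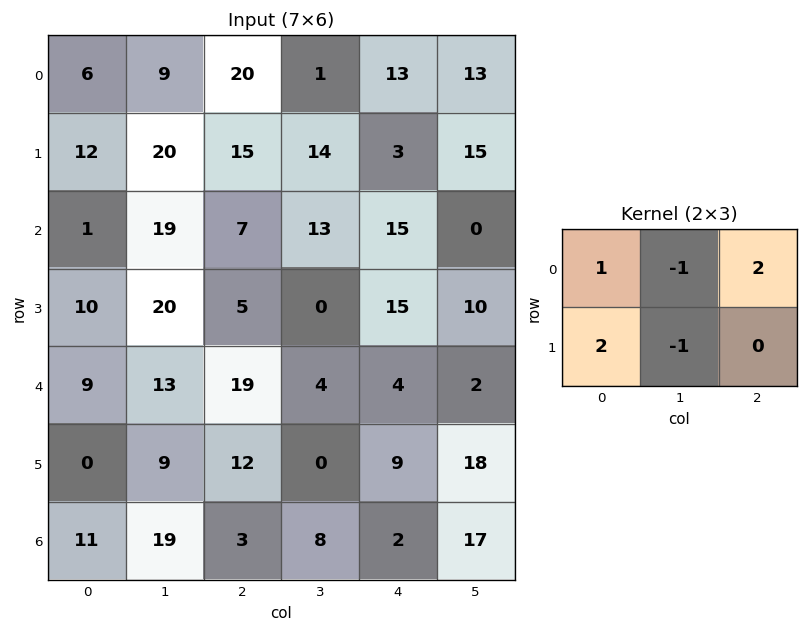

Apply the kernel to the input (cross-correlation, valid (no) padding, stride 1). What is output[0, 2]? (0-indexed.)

The receptive field on the input at this output position is [20 1 13 / 15 14 3]. Elementwise product with the kernel and sum: 20·1 + 1·-1 + 13·2 + 15·2 + 14·-1.

61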